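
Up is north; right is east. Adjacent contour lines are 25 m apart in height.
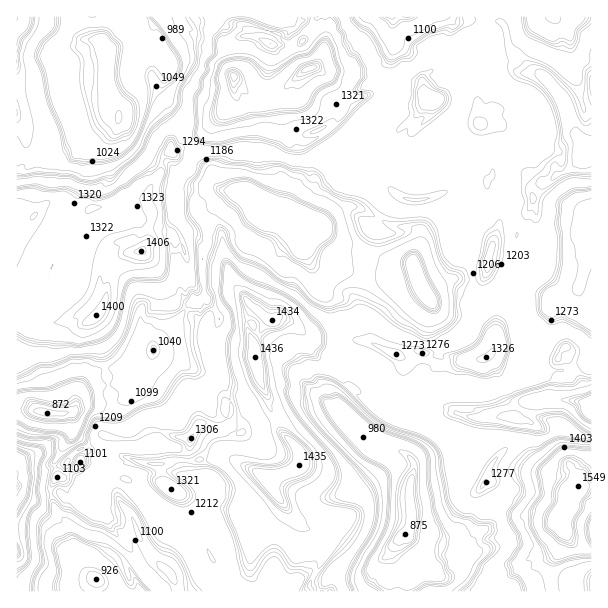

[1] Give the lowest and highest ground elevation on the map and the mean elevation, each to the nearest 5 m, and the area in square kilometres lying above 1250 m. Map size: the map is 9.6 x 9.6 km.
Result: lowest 870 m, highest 1550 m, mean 1195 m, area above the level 25.9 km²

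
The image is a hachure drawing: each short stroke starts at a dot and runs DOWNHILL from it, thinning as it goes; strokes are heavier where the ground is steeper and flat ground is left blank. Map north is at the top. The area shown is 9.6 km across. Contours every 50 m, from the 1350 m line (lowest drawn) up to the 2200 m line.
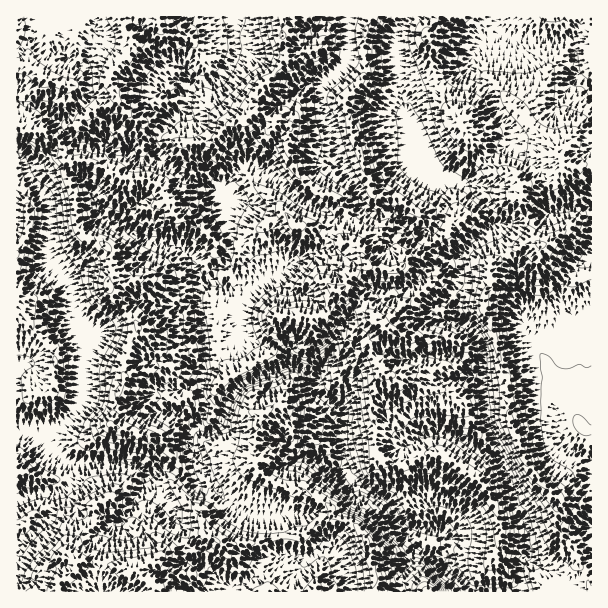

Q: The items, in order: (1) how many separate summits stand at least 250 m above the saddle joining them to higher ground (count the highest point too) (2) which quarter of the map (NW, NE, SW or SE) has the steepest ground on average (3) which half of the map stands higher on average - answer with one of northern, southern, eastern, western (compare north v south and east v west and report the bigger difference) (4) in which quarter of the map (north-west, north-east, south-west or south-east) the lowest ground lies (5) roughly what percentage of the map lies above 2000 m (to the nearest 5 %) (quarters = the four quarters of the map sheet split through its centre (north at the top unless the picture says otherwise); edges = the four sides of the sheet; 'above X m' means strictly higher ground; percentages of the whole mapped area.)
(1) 2 summits rise at least 250 m above their surroundings.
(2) Slopes are steepest in the south-east quarter.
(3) Taken as a whole, the western half is higher than the eastern.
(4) The lowest ground is in the south-east quarter.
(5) Roughly 15 % of the ground is higher than 2000 m.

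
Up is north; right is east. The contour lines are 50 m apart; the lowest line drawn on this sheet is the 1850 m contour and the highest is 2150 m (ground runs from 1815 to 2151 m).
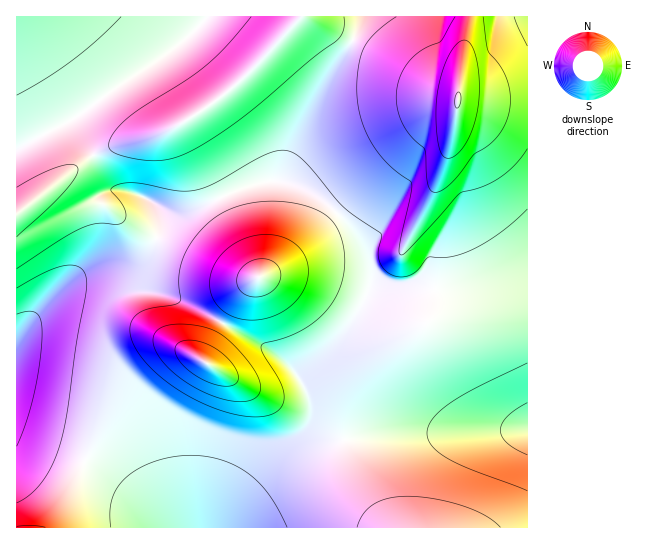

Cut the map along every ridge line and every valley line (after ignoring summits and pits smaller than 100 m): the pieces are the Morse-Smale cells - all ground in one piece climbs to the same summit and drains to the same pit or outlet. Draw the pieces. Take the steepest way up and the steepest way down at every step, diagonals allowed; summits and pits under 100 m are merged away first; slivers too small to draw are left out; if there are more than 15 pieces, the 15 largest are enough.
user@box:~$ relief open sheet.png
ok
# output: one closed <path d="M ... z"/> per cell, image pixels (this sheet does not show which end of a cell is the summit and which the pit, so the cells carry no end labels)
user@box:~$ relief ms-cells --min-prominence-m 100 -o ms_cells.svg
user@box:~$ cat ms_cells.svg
<path d="M527 16l-510 0-1 325 29-38 26-22 20-8 35-5 13-7 13-14 7-14 1-12-5-17 15 11 13 0 46-22 25-9 11-3 18 0 14 4 32 20 23 25 15 25 4 14 0 16-10 22-17 27-43 47 10 25 0 12-4 11-13 12-23 16-19 20-17 25-12 25 304 1z"/><path d="M283 181l-18 0-15 4-67 30-13 0-13-10 3 16-1 12-7 14-13 14-13 7-44 8-28 19-18 19-20 28 0 93 7 5 55 19 25 13 28 21 34 35 57 0 13-26 17-25 19-20 23-16 13-12 4-11 0-12-10-25 43-47 17-27 10-22 0-16-4-14-20-32-18-18-19-13z"/><path d="M17 436l0 92 147-1-33-34-28-21-25-13z"/>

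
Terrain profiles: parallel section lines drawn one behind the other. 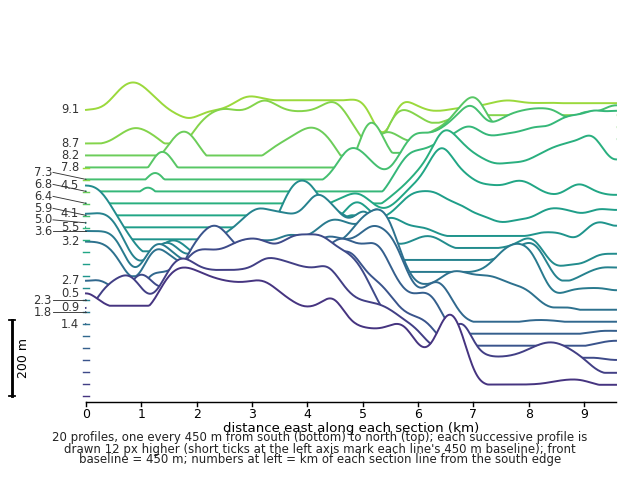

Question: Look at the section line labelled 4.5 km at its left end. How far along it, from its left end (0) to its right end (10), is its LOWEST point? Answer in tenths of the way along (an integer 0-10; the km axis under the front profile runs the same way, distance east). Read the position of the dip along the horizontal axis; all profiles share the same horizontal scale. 9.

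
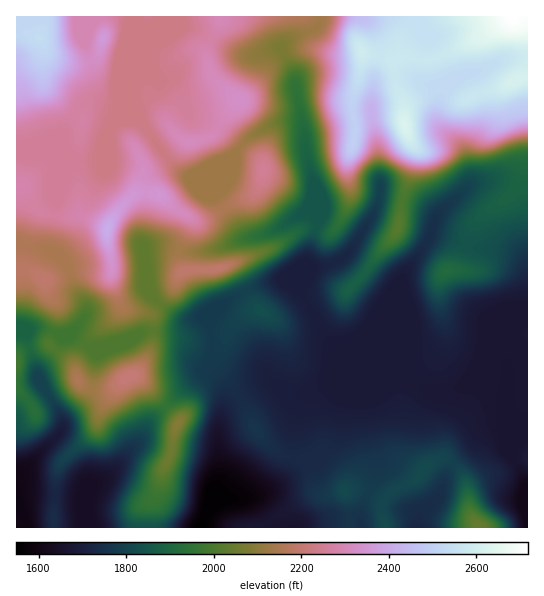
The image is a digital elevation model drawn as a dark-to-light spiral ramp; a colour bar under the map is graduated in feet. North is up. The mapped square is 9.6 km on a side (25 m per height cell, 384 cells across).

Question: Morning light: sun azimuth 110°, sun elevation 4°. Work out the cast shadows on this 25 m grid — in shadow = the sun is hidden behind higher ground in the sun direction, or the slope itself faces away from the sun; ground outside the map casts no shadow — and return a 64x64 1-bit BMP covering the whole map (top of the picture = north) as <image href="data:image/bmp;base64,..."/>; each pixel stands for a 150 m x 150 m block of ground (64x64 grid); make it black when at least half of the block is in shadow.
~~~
<image width="64" height="64" href="data:image/bmp;base64,Qk0+AgAAAAAAAD4AAAAoAAAAQAAAAEAAAAABAAEAAAAAAAACAAATCwAAEwsAAAIAAAAAAAAA////AAAAAAAwHABAAAgPgHB8AAAAAB+AcH4AAAAAf4Bw/gAAAAB/AHH/AAAAAB8AMf+AAAAADwBw/4AAAAACAHh/wAAAAAAAeD/gAAAAAAA8H+AAAAAAAB8P4AAAAAAAD4fgAAAAAAAHw/AAAAAAAA/B8AAAAAAAD8D4AAAAAAAPgBgAAAAAAB4AAAAAAAAAPgAAAAAAAAA+MAAAAAAAAH54AAAAAAAAfn4AAAAAAAB+fwAAAAAAAGAPAAAAAAAAcAEAAAAAAABwAAAAAAAAACBAAAAAAAAAAGAAAAAAAAAAcAAAAAAAAAAAAAADADAAAAAgAAeAcAAAAGAAD4DwAABg8AAP4PgAAfDwAAfw+AAB8ODgAfD4AAHgYHAA+HgAAeAAAAB8HAAB4AAABn4MAAHgAAAHPgwAAOAAAAMfBgAA8AAAA58DAAB4AAADjwGAABgAAAePAAAAHAAYD48AAAAMABwPhwAAAAwAHA+HAAAAAAAcH4MAAAAAABw/gwAAAAAADD/HgAAAAAAAf88AAAAAAAD/zwAAAAAAAf/PAAAAAAAB/88AAAAAAAD/nwAAAAAAAP+OAAAAAAAA/84AAAAAAAD/xAAAAAAAAP/AAAAAAAAB/+AAAAAAAAH/4AAAAAAAA//gAAAAQAAB/8AAAABgAAH/wAAAAGAAAf/AAAAAAAAA/8AAAA=="/>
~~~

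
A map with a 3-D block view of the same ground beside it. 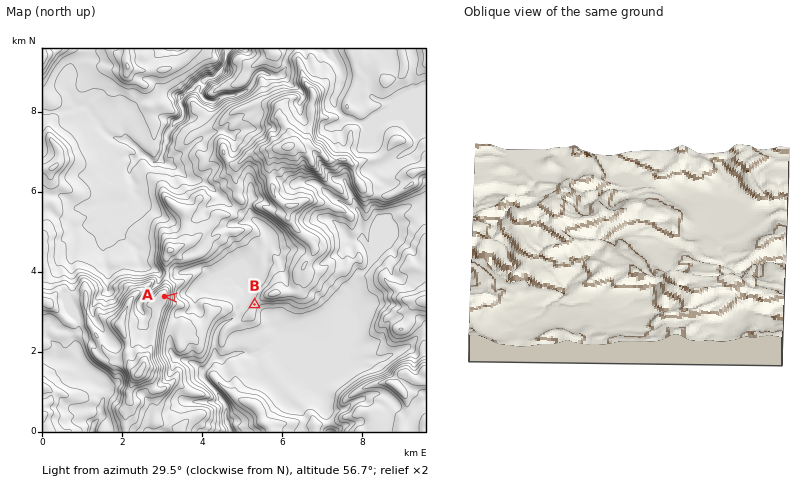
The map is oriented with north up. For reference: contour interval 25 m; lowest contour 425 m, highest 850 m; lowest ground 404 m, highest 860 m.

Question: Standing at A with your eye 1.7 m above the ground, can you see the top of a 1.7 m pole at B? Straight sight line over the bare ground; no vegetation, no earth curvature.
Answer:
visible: true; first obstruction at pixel None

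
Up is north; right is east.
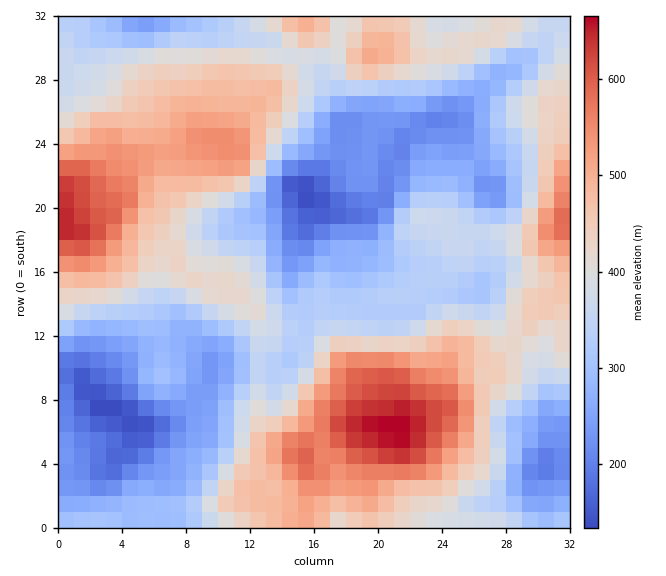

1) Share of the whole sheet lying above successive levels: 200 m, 94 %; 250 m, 83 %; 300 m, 71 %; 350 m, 56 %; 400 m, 42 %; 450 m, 28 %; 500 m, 17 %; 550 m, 9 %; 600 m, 4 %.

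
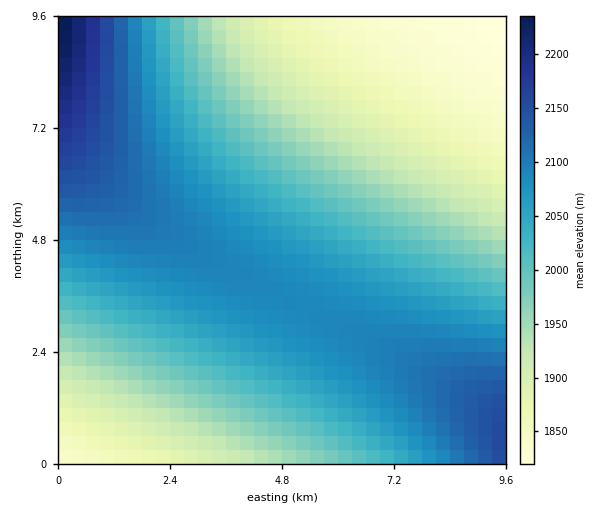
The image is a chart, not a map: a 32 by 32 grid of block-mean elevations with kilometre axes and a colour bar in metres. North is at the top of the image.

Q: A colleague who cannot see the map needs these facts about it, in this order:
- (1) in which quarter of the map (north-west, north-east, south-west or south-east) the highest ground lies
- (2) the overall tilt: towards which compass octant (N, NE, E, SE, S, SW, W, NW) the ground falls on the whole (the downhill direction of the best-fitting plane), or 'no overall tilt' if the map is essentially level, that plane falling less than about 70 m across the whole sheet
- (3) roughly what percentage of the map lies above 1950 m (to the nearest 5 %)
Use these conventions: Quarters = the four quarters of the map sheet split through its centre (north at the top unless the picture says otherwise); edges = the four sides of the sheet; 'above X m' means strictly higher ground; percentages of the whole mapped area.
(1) The highest ground is in the north-west quarter.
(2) The general tilt is down to the north-east (the land rises towards the south-west).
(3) Roughly 70 % of the ground is higher than 1950 m.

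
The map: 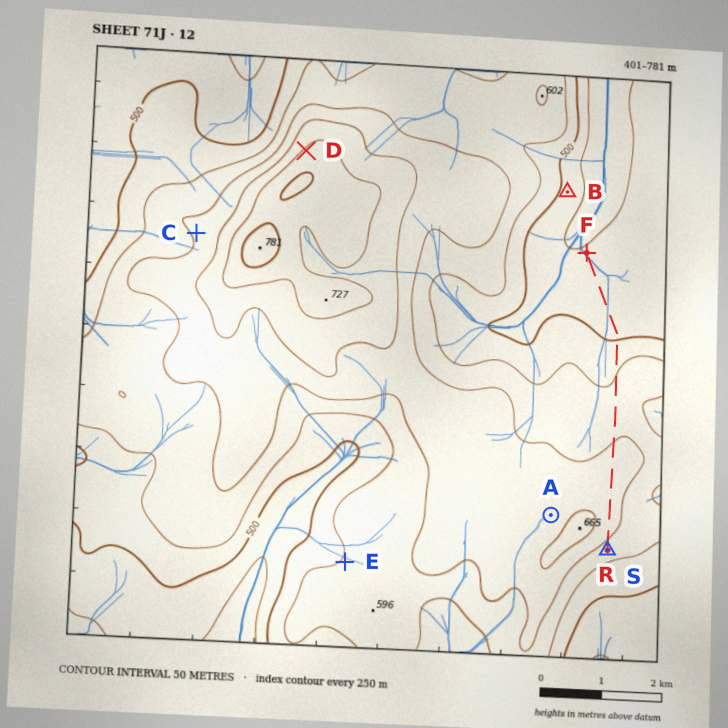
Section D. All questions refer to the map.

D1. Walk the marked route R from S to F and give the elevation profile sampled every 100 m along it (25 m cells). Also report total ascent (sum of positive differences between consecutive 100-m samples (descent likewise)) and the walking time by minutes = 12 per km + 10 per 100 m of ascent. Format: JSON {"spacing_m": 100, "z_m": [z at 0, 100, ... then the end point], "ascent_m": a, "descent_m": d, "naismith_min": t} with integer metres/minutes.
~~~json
{"spacing_m": 100, "z_m": [577, 590, 601, 611, 619, 623, 624, 623, 622, 621, 621, 623, 624, 624, 622, 617, 611, 605, 599, 593, 589, 584, 578, 572, 565, 560, 556, 553, 552, 550, 545, 538, 528, 517, 506, 496, 487, 481, 475, 471, 468, 465, 463, 461, 460, 459, 459, 459, 458, 456, 454], "ascent_m": 51, "descent_m": 173, "naismith_min": 65}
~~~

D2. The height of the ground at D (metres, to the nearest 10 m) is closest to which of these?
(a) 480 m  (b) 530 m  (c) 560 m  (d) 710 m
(d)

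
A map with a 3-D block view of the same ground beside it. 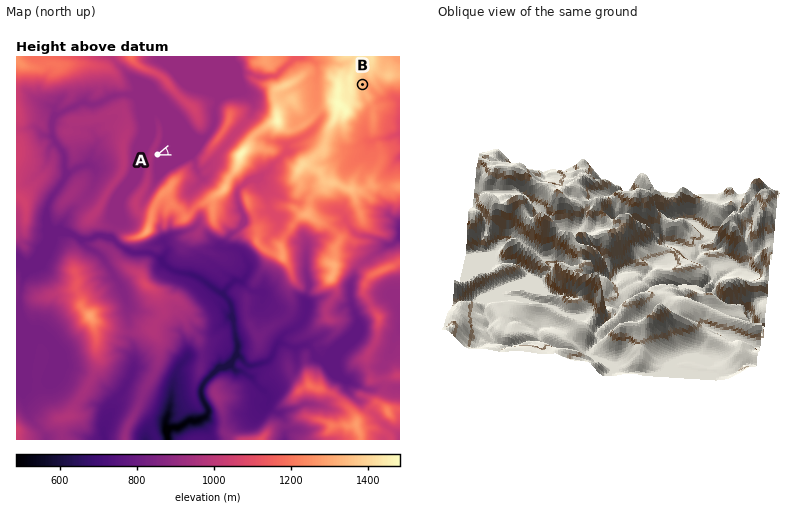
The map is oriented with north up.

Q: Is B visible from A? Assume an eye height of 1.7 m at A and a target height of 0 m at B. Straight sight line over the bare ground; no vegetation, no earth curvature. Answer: no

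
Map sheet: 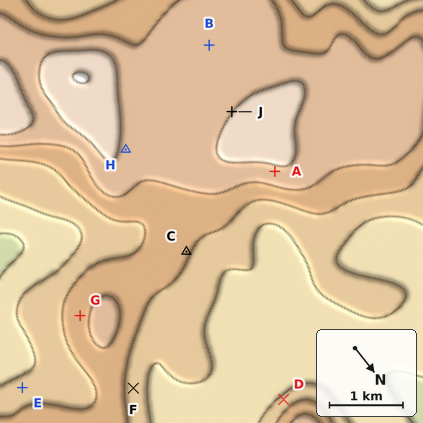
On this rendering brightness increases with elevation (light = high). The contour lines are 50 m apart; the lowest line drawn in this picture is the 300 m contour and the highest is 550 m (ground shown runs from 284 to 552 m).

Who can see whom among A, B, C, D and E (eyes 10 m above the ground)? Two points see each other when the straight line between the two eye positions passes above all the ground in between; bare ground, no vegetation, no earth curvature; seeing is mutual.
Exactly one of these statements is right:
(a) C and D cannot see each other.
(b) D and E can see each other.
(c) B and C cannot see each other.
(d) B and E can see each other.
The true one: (c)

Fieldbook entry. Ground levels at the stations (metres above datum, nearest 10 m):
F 380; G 430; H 490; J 500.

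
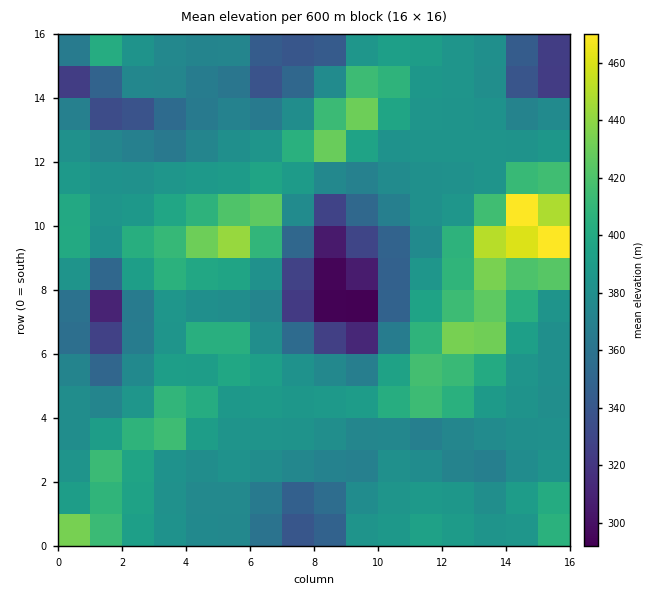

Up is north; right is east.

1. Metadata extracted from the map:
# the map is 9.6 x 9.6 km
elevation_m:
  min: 290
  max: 480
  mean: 380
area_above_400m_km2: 17.6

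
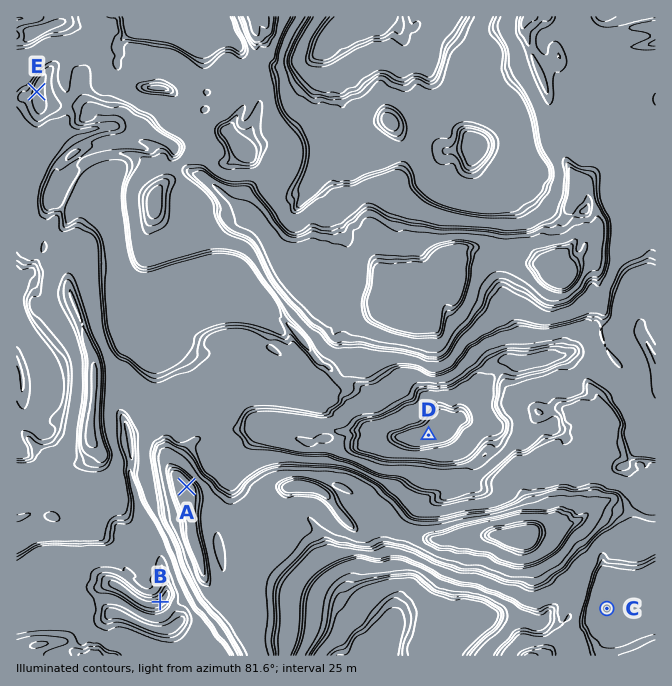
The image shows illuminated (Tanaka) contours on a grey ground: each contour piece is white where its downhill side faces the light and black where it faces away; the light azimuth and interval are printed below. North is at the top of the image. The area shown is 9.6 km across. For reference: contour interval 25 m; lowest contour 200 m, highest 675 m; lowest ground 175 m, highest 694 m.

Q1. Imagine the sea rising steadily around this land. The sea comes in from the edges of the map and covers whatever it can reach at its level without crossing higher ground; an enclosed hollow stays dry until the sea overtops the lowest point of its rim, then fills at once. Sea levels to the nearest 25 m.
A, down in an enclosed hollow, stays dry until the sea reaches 350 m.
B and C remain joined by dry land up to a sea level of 425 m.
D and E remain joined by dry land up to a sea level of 450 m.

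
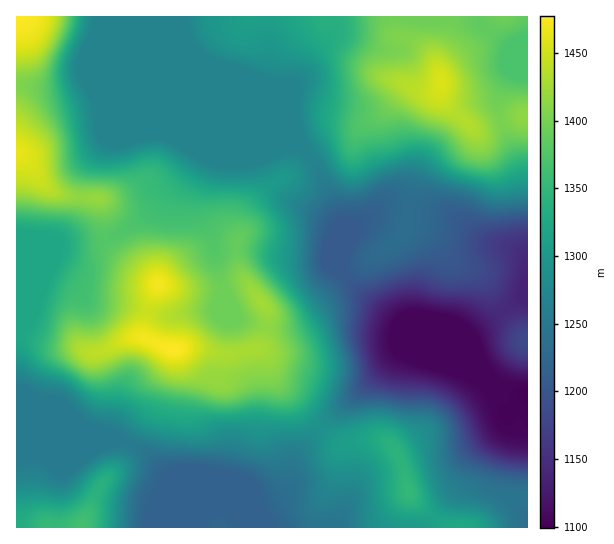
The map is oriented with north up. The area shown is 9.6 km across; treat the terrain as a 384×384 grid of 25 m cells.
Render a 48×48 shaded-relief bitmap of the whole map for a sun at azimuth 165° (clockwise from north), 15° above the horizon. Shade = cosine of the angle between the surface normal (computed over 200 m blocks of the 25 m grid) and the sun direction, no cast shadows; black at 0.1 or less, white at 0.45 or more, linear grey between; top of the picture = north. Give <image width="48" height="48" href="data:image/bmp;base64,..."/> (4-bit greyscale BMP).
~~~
<image width="48" height="48" href="data:image/bmp;base64,Qk32BAAAAAAAAHYAAAAoAAAAMAAAADAAAAABAAQAAAAAAIAEAAATCwAAEwsAABAAAAAAAAAAAAAAABEREQAiIiIAMzMzAERERABVVVUAZmZmAHd3dwCIiIgAmZmZAKqqqgC7u7sAzMzMAN3d3QDu7u4A////AFVERGiZmHd3d2Z3d3d4iHZniaqFMzNGeEQzI1eZmHd3d2Z3d3d3iYdmiaqFMiNGeDMhETaamId3d3d3d3dniZdmeJmFQzNGdzMyESWbqYd3d3d3d3dmeJh2ZndmZVVVVUREQgJpqph3d3d4iIh3eJmHZmZmZUQzIVVWZBAViZmYiJmaqYiHiJmId2Z3ZDIQAGZnd1ICV5q7u7uqqpiHeImYh2Z3dTIQAHd3d3ZEaKvMzLuqqpmYZniIdlZ4hlMiM3d3d3d3iru8y7qpmqqpZVVlVEV4h2VVVXd3d3iZmru6q7u6qru6dTIyIiRVZmZmZnd3d5q6qaqqq97szMzLljEAAAEiRVZ3d3d3eavLqqq7ze7u3dzLqGIAAAAAI1Z3d3iZq8zLu7zd3MzMzLurupYgAAAAI1Z3d4m8zd3cqbzMupiZqpmaq6ljERERNGd3iaq97d3tuqu7qYiImZmZmal1QzM0Vnd4q6qry7vN3Lq7qYiIiImYiIh2VVVmd3eJu5h3iHeb3KmImHZnd3eHd2d3dmd3d3d4mXZUVENGiYZVZlREVnZmZmeId3d3d3d2Z3ZUMyIjRVRDRFVEVndlVniZh3d3d3h1RHZUMzMzNFZlVWZmd4dlVomZmHd4iJmGQ3dURFVFVniId3d3h2VUVniaqpmquqmXZHdlVmZWZ4mpiHd3dUNEVnirzMu8zLqYdndlVmZVZniId3d2UzRFRWiszMy7u6qZh3d1RWZVVVVVZmZlQ0VmVWirzMuqqZiIiHd2VWZURDNFVVVVRWd3ZmeJq7upiId3iHd3VWdkMyI1ZmZmeIiIh3ZniaqYh3d3iHd3dmdlMiIkVmZnmZiJh3ZWZ4mYiIiIiYiIiHd3VDM0VmZniYiJmHdlZniIiImqqru7upmYdlVVVmVVZmd4mYd2Znd3iJq8zN3e26qph2ZmVVVERVZ5mZmHZnd4iavN3d3duoiId2ZlVDM0RXiZqqupd3eJmrzd3bupdUNFZmZlQyIiRomZmrzLmIiavd3d3JmHUxACRmZkQyISNXiIib3dypmr3v7ty5iHZCAAI1VEM0REM0Vnibzd7cu7zu7cy4d4hkIQASMzRWZmZURXiZq83ty6q8zMvGZnh2RDIRI1Z3d3d2VniImrzN3Kmaqqu1VWd3ZmZERWd3d3d3d4h3iaq8zLqZmJqlVVZ3d3d2d3d3d3d3dnd2aJmrzMqYd4iVVWZ3d3d3d3d3d3d3dmZlZ3mru7qGZmd1VmZnd3d3d3d3d3d3dlVVZ3iaqZl2ZmVWZ3Zmd3d3d3d3d3d3dlVWZ4mYh4iHdmRHiIdmd3d3d3d3d3d3d2VWZ4h3Znh3dlVKqqh3d3d3d3d3d4iJmXZmZmVVVWZndmZrvMuXd3d3d3d4iZmZmZh1VERERVVmd3d6vN24d3d3d3eJmpmIiZh1RFVlVEVmeId5m97Zd3d3d3eIiIiIiIh1RFZ2VEVmZ4h4ic3ad3d3d3d3d4iIh4d2ZmZmVVVmZ5mIibzLh3d3d3d3d3iId3d3ZmZmVWZmZ4mQ=="/>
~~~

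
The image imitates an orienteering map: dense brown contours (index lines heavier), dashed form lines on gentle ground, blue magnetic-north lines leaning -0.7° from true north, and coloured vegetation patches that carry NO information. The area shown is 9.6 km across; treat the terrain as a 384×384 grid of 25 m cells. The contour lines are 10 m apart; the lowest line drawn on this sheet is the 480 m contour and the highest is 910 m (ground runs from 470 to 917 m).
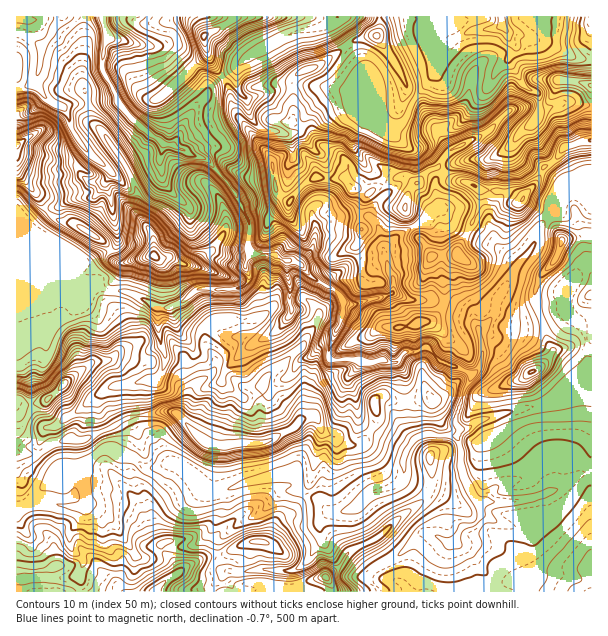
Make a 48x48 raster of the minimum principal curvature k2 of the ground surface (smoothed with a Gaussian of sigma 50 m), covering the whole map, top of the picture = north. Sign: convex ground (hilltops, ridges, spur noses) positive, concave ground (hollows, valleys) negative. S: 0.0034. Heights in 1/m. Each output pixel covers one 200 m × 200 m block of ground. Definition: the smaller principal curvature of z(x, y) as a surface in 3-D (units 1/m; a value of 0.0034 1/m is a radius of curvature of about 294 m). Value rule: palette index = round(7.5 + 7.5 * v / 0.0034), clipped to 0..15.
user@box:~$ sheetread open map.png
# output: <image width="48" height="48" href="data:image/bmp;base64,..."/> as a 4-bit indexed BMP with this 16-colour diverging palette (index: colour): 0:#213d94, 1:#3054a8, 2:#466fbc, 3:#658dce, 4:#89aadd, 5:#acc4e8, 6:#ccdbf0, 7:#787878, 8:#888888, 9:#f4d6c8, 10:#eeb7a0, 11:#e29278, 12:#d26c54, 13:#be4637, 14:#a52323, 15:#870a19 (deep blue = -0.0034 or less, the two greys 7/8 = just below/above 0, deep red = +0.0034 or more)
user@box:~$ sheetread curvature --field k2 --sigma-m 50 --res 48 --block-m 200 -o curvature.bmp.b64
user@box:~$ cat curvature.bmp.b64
<image width="48" height="48" href="data:image/bmp;base64,Qk32BAAAAAAAAHYAAAAoAAAAMAAAADAAAAABAAQAAAAAAIAEAAATCwAAEwsAABAAAAAAAAAAlD0hAKhUMAC8b0YAzo1lAN2qiQDoxKwA8NvMAHh4eACIiIgAyNb0AKC37gB4kuIAVGzSADdGvgAjI6UAGQqHAHd3dneGeGVWZ3d3d2ZmZnd3h3eHd3d4d3d3doeGd3h2dlVUNGpkVniHd3d3iHd3d3d4dYd2ZmeHZ3dmdDZHZmZ3d3d4h3d4eHZ3V3aFd3VWZ3d4h1Vod2Znd3d3d3d3iHZ3V3dmd4h2dXiIdnZ2d4Znd3d3h3d3eGiHd3dndmZ3d1VnZnd3Znh2d3Z3d3d3eGd3Z3d3d3dmd3dneHd3d2d3d3hniId3d2Z3d3d3eHd3d3h2d3d3d3d3d3dWZmd3d3Z3h3d3h3d3d2d3dnd3d2Z3d3Z3eHd3eId3d3d3d3d3d3dnd4d3d3dnd3V3d3d3d3dnd3h3ZndlVVVmd3Z3d3dnh2WHd3d3d4d2Zldmd3ZXiGZlVnZ3iHdXl2WId3d3d3Z3iHZnd2V4d3eIZVd3eHdkZleIh3d3d3ZVh3d3d1aHd3d3eEd4Z3d2VVR4d3d3d4ZlR3eIdmh3d3ZmaHhXV4Z3dzdVZ3d4h4aGZGd3dnhnd3Z3Z4hXSHd3iEV3ZmZ3d4WHhlZndlVldmd3d3hWWId3iHKHdmZnd1RIh3ZmVWd3ZoeHZ3dkd4dnd3Nnd4ZWd1YmZ3d3d0d3dXeHdoZnRXVZdSInZpl2d3dVd4eHeDd2h2Z3dUQAEgImQWhGdmd3d3d0h3WHdUdXd3ZneGQZaVcyGHhXd2aHd3h1d2Z3lWV4d3dkZ3UHd3h4Z3dXd3d2d3eHVmdndXV4iHiGJ3cyd4h4h3dmh3d3d3d3d3d3dEV4iHd4M2lwWId3Z3d3d3d3d3d3d3d1RnQnZkd4GIgwMAREZndnd3d3eHd3d3ZVUzQwAAF3F1AGmJKIZ3dmZ3dnd3d3d2NEV5V3h1CHJgVWd2RndneGZmdld3d3d0aGiJaGNEFzEEiVZ2dnhoiHd2aHZ3d3ZGQ0aHk1dlASZieHdmdmhpdmZ2VnV3dkV4gWZ0Q2eICXN0V2d2ZZZmZmd2ZqZ3ZHiHYmqVRHeICFV1Z2hmZDZ2d2dlVWZ2R2iGU3hUZGeDB1lVd2ZXemZ3Z1eHVmdzd2RVVWRWRWeAVXhlZWd2eGZmZnaJVXdzd3d2VjZUaHggZYV2VoeGV3ZmeHd4dHd3Z3dWQ3ZleJQHZXV4d4d3d4Znh2ZmZld4ZnZ0JnVmZ1B2RoVnZ4Znd0d0RVZlh2ZodnczeGZ1UjZkaIZmV3SGQyR3VUVWdYd3ZWQnh2dUV3dVaGVlh2ZDVWVXiHVFV5eFioB4h2NYV4dXYjVWZlRXdYlzZ4dEVmeCODKHdhRmdoZ4SId3Zmd3dHl4RWd1RlVoQSVmUkmXZnWHSHiHd3d3dlZmZUeYNmVSNIeIYYiIdmV0VWd3d3d3eFZmZkVkJmZ2V3iIFXd3d1Vlh4dlZ3d3eHZ2d1ZkeIeIZ3h1GId3d0ZVZneId3d3d2d3eHZnZ3ZYdod2KId3dXhmZmZ3d3d3d2d3d4dmZVRXd3d3JkRWZIZmZmZmZ3dndnd3d3dnd2eGd3eIJWd3Vqd3ZVVmVXeZZnd3ZmZnd3eHiGd2KYeHZ2V4eHZndlRWZ3eId4SId3eA=="/>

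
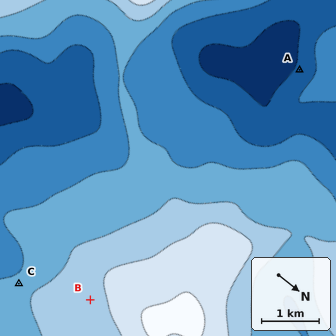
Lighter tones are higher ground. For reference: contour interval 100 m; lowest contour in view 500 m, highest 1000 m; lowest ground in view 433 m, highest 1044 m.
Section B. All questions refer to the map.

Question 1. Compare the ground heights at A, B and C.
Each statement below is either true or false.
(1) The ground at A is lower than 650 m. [true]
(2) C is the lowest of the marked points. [false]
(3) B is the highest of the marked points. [true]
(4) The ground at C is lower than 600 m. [false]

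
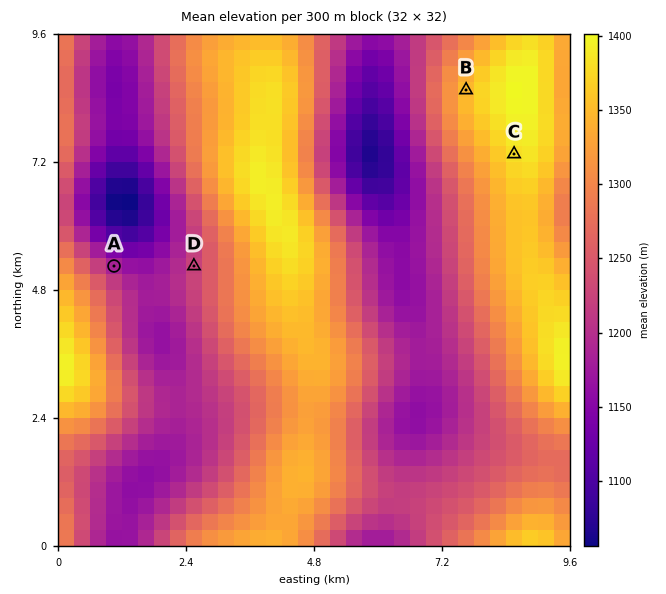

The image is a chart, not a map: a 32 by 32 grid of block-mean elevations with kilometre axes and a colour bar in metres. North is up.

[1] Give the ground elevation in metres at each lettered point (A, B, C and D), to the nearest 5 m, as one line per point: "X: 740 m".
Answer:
A: 1185 m
B: 1350 m
C: 1380 m
D: 1225 m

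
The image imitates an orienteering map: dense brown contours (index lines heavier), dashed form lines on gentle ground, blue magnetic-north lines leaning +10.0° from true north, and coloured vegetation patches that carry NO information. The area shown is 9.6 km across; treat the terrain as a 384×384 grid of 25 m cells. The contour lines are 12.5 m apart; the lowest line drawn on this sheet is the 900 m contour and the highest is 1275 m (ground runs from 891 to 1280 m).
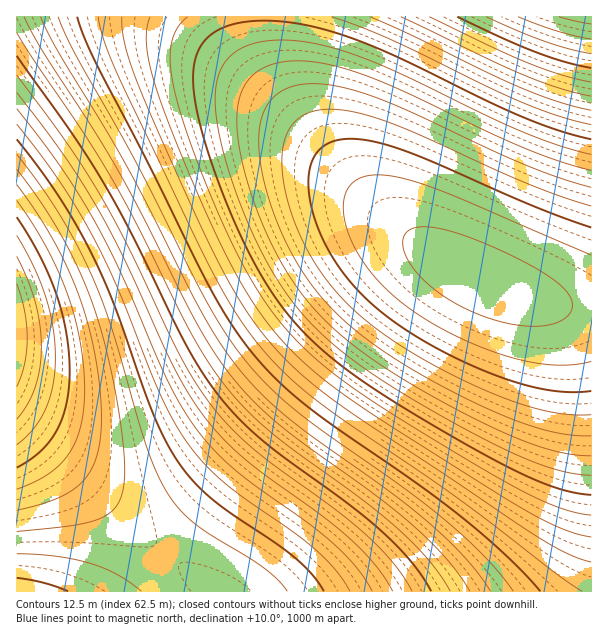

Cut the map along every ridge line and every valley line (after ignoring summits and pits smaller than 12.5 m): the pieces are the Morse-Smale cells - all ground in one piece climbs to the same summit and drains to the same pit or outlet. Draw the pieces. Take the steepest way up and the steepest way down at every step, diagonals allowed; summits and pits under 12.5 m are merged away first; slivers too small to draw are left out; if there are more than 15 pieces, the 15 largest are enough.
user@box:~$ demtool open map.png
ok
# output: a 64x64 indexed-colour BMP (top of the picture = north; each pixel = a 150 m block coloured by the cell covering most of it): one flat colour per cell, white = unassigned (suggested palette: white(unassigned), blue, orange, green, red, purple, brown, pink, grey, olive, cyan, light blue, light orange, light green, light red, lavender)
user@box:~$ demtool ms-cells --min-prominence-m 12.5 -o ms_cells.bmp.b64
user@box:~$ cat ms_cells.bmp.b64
<image width="64" height="64" href="data:image/bmp;base64,Qk12CAAAAAAAAHYAAAAoAAAAQAAAAEAAAAABAAQAAAAAAAAIAAATCwAAEwsAABAAAAAAAAAA////ALR3HwAOf/8ALKAsACgn1gC9Z5QAS1aMAMJ34wB/f38AIr28AM++FwDox64AeLv/AIrfmACWmP8A1bDFADMzMzMzMzMzMzMzERERERERERERERERERERERERERERMzMzMzMzMzMzMxEREREREREREREREREREREREREREREzMzMzMzMzMzMxERERERERERERERERERERERERERERETMzMzMzMzMzMxERERERERERERERERERERERERERERERMzMzMzMzMzMREREREREREREREREREREREREREREREREzMzMzMzMzMRERERERERERERERERERERERERERERERETMzMzMzMzMRERERERERERERERERERERERERERERERERMzMzMzMzMREREREREREREREREREREREREREREREREREzMzMzMzMRERERERERERERERERERERERERERERERERETMzMzMzMRERERERERERERERERERERERERERERERERERMzMzMzMREREREREREREREREREREREREREREREREREREzMzMzERERERERERERERERERERERERERERERERERERETMzMzERERERERERERERERERERERERERERERERERERERMzMzEREREREREREREREREREREREREREREREREREREREzMzERERERERERERERERERERERERERERERERERERERETMzERERERERERERERERERERERERERERERERERERERERMzEREREREREREREREREREREREREREREREREREREREREzERERERERERERERERERERERERERERERERERERERERETERERERERERERERERERERERERERERERERERERERERERERERERERERERERERERERERERERERERERERERERERERERERERERERERERERERERERERERERERERERERERERERERERERERERERERERERERERERERERERERERERERERERERERERERERERERERERERERERERERERERERERERERERERERERERERERERERERERERERERERERERERERERERERERERERERERERERERERERERERERERERERERERERERERERERERERERERERERERERERERERERERERERERERERERERERERERERERERERERERERERERERERERERERERERERERERERERERERERERERERERERERERERERERERERERERERERERERERERERERERERERERERERERERERERERERERERERERERERERERERERERERERERERERERERERERERERERERERERERERERERERERERERERERERERERERERERERERERERERERERERERERERERERERERERERERERERERERERERERERERERERERERERERERERERERERERERERERERERERESIiIhERERERERERERERERERERERERERERERERERERIiIiIiEREREREREREREREREREREREREREREREREREiIiIiIiIRERERERERERERERERERERERERERERERERIiIiIiIiIhERERERERERERERERERERERERERERERESIiIiIiIiIiERERERERERERERERERERERERERERERESIiIiIiIiIiIREREREREREREREREREREREREREREREiIiIiIiIiIiIhEREREREREREREREREREREREREREREiIiIiIiIiIiIiEREREREREREREREREREREREREREREiIiIiIiIiIiIiIRERERERERERERERERERERERERERIiIiIiIiIiIiIiIhERERERERERERERERERERERERERIiIiIiIiIiIiIiIiERERERERERERERERERERERERERIiIiIiIiIiIiIiIiIRERERERERERERERERERERERERIiIiIiIiIiIiIiIiIhERERERERERERERERERERERERIiIiIiIiIiIiIiIiIiERERERERERERERERERERERERIiIiIiIiIiIiIiIiIiIREREREREREREREREREREREREiIiIiIiIiIiIiIiIiIhEREREREREREREREREREREREiIiIiIiIiIiIiIiIiIiEREREREREREREREREREREREiIiIiIiIiIiIiIiIiIiIREREREREREREREREREREREiIiIiIiIiIiIiIiIiIiIhEREREREREREREREREREREiIiIiIiIiIiIiIiIiIiIiERERERERERERERERERERESIiIiIiIiIiIiIiIiIiIiIRERERERERERERERERERESIiIiIiIiIiIiIiIiIiIiIhERERERERERERERERERESIiIiIiIiIiIiIiIiIiIiIiERERERERERERERERERERIiIiIiIiIiIiIiIiIiIiIiIRERERERERERERERERERIiIiIiIiIiIiIiIiIiIiIiIhEREREREREREREREREREiIiIiIiIiIiIiIiIiIiIiIiEREREREREREREREREREiIiIiIiIiIiIiIiIiIiIiIiIRERERERERERERERERESIiIiIiIiIiIiIiIiIiIiIiIhERERERERERERERERERIiIiIiIiIiIiIiIiIiIiIiIiERERERERERERERERERIiIiIiIiIiIiIiIiIiIiIiIiIREREREREREREREREREiIiIiIiIiIiIiIiIiIiIiIiIhERERERERERERERERESIiIiIiIiIiIiIiIiIiIiIiIi"/>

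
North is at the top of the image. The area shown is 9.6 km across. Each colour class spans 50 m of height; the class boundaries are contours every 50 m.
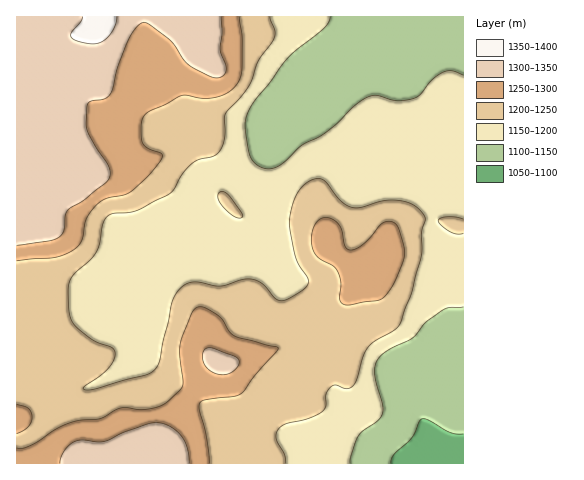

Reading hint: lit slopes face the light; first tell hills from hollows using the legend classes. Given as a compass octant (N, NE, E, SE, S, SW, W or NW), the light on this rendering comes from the SW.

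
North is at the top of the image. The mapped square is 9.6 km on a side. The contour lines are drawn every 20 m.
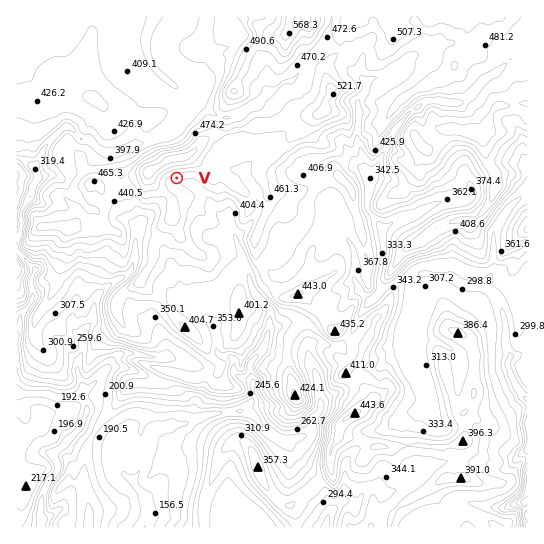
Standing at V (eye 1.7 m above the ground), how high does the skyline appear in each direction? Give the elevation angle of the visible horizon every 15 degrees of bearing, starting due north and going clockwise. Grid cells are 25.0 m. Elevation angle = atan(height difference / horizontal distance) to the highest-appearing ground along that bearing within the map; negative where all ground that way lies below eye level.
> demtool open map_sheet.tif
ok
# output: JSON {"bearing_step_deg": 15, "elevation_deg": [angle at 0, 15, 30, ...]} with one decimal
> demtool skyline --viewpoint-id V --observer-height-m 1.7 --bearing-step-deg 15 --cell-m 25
{"bearing_step_deg": 15, "elevation_deg": [13.1, 12.3, 10.5, 7.5, 4.2, 2.1, 1.4, 0.5, 0.0, -0.1, -0.3, 0.5, 1.6, 2.2, 2.3, 2.9, 4.3, 6.3, 8.3, 9.8, 11.1, 12.3, 12.8, 13.1]}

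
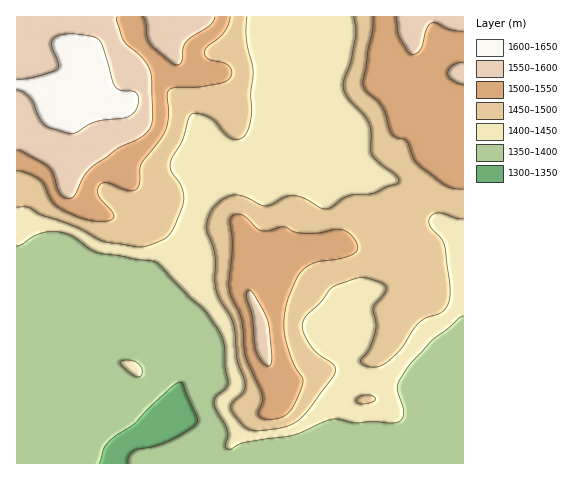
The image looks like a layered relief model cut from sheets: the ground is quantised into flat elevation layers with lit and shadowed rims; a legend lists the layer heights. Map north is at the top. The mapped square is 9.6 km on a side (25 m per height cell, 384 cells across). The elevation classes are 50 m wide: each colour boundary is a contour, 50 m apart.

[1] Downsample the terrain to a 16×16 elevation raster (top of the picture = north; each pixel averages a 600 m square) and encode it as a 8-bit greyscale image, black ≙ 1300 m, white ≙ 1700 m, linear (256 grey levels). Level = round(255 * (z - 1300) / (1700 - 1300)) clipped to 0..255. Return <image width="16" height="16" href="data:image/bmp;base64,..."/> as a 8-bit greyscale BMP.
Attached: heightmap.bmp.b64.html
<image width="16" height="16" href="data:image/bmp;base64,Qk02BQAAAAAAADYEAAAoAAAAEAAAABAAAAABAAgAAAAAAAABAAATCwAAEwsAAAABAAAAAAAAAAAAAAEBAQACAgIAAwMDAAQEBAAFBQUABgYGAAcHBwAICAgACQkJAAoKCgALCwsADAwMAA0NDQAODg4ADw8PABAQEAAREREAEhISABMTEwAUFBQAFRUVABYWFgAXFxcAGBgYABkZGQAaGhoAGxsbABwcHAAdHR0AHh4eAB8fHwAgICAAISEhACIiIgAjIyMAJCQkACUlJQAmJiYAJycnACgoKAApKSkAKioqACsrKwAsLCwALS0tAC4uLgAvLy8AMDAwADExMQAyMjIAMzMzADQ0NAA1NTUANjY2ADc3NwA4ODgAOTk5ADo6OgA7OzsAPDw8AD09PQA+Pj4APz8/AEBAQABBQUEAQkJCAENDQwBEREQARUVFAEZGRgBHR0cASEhIAElJSQBKSkoAS0tLAExMTABNTU0ATk5OAE9PTwBQUFAAUVFRAFJSUgBTU1MAVFRUAFVVVQBWVlYAV1dXAFhYWABZWVkAWlpaAFtbWwBcXFwAXV1dAF5eXgBfX18AYGBgAGFhYQBiYmIAY2NjAGRkZABlZWUAZmZmAGdnZwBoaGgAaWlpAGpqagBra2sAbGxsAG1tbQBubm4Ab29vAHBwcABxcXEAcnJyAHNzcwB0dHQAdXV1AHZ2dgB3d3cAeHh4AHl5eQB6enoAe3t7AHx8fAB9fX0Afn5+AH9/fwCAgIAAgYGBAIKCggCDg4MAhISEAIWFhQCGhoYAh4eHAIiIiACJiYkAioqKAIuLiwCMjIwAjY2NAI6OjgCPj48AkJCQAJGRkQCSkpIAk5OTAJSUlACVlZUAlpaWAJeXlwCYmJgAmZmZAJqamgCbm5sAnJycAJ2dnQCenp4An5+fAKCgoAChoaEAoqKiAKOjowCkpKQApaWlAKampgCnp6cAqKioAKmpqQCqqqoAq6urAKysrACtra0Arq6uAK+vrwCwsLAAsbGxALKysgCzs7MAtLS0ALW1tQC2trYAt7e3ALi4uAC5ubkAurq6ALu7uwC8vLwAvb29AL6+vgC/v78AwMDAAMHBwQDCwsIAw8PDAMTExADFxcUAxsbGAMfHxwDIyMgAycnJAMrKygDLy8sAzMzMAM3NzQDOzs4Az8/PANDQ0ADR0dEA0tLSANPT0wDU1NQA1dXVANbW1gDX19cA2NjYANnZ2QDa2toA29vbANzc3ADd3d0A3t7eAN/f3wDg4OAA4eHhAOLi4gDj4+MA5OTkAOXl5QDm5uYA5+fnAOjo6ADp6ekA6urqAOvr6wDs7OwA7e3tAO7u7gDv7+8A8PDwAPHx8QDy8vIA8/PzAPT09AD19fUA9vb2APf39wD4+PgA+fn5APr6+gD7+/sA/Pz8AP39/QD+/v4A////ACMqKRwgJzI9NC0pJyotNzAjJyglHhskR21sTD1BPzEoIyouLjAgKEp2jW5YW0gvJyMnNzw9MCdDiJFwXl1TNyojIywwMDAsS5eIYF1fZ042JSMjIyMnO2KbhWNdXmpsVSYjIyMmOk93l4pwY2BndF8vJTRETVRXdI6MjYR1bHRaT1Ftd21hXHeAfHd3a2hnW2qOkHx2ZltiYGFfXmJoaXSJqKOOfWJaWlpaWlpbZHyKqrWypZVuWl1bWlpaXnmMlLjMz8OwfWJpX1paWmaGipXAyNLBr4eAemBaWl1+kpacuMLQtaCfi3lfWlpbfJibm7a5t6afqKB/XVpaWnObop8="/>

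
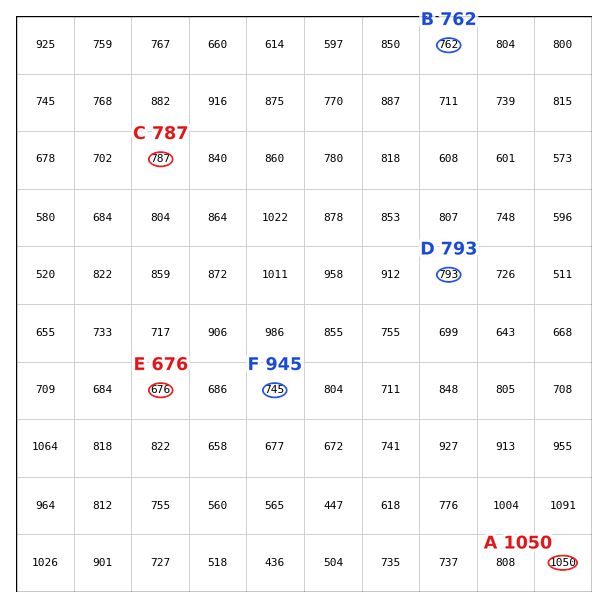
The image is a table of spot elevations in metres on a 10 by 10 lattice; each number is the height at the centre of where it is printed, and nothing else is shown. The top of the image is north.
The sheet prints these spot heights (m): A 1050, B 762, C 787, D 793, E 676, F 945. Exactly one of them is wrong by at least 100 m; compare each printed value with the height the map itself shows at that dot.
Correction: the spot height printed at F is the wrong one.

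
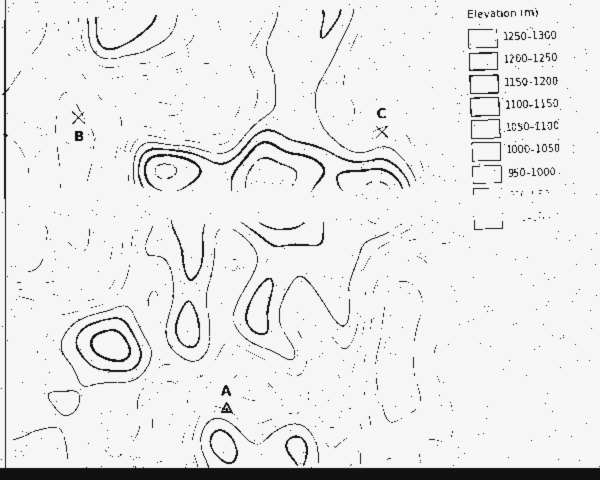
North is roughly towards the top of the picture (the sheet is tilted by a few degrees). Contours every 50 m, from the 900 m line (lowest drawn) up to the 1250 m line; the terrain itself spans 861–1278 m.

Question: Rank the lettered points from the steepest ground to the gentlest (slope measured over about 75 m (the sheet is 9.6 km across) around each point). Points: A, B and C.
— A C B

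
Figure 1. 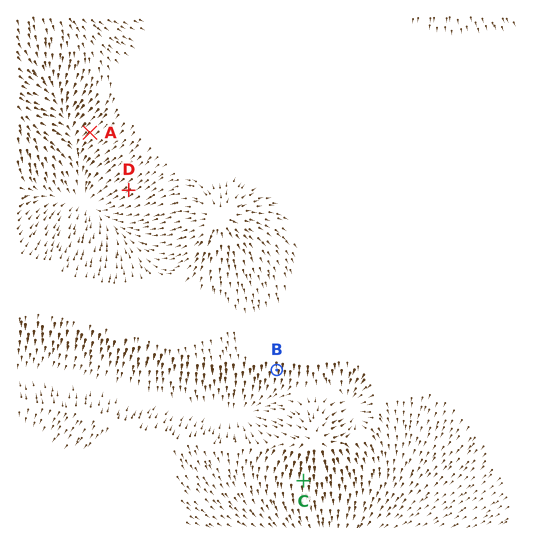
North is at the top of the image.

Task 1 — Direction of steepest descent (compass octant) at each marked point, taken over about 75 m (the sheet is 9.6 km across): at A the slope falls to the SW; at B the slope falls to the S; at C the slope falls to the S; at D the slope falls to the SW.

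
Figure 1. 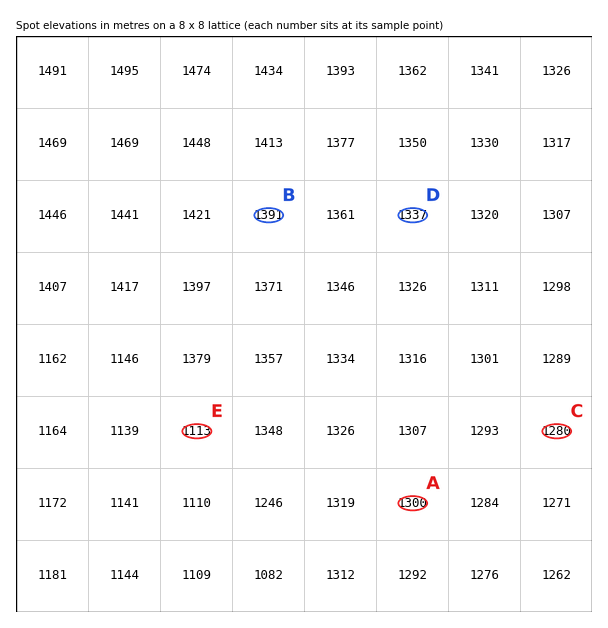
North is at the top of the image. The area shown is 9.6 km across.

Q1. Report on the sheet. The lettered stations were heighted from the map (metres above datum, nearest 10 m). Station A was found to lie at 1300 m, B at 1390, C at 1280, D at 1340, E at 1110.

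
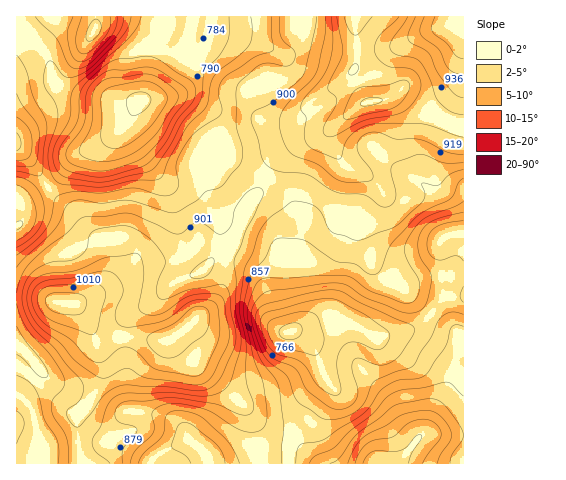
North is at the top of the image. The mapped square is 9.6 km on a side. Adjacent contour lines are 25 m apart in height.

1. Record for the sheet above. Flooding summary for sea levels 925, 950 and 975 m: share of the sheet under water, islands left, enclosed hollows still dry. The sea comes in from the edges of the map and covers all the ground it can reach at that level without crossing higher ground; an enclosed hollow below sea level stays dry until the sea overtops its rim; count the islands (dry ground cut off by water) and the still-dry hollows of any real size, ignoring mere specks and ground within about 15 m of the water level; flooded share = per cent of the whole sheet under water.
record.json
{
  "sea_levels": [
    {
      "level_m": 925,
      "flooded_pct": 77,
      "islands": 1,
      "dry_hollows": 0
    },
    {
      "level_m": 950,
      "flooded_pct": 85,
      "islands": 1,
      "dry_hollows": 0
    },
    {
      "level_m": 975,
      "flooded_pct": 91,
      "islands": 1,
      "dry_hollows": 0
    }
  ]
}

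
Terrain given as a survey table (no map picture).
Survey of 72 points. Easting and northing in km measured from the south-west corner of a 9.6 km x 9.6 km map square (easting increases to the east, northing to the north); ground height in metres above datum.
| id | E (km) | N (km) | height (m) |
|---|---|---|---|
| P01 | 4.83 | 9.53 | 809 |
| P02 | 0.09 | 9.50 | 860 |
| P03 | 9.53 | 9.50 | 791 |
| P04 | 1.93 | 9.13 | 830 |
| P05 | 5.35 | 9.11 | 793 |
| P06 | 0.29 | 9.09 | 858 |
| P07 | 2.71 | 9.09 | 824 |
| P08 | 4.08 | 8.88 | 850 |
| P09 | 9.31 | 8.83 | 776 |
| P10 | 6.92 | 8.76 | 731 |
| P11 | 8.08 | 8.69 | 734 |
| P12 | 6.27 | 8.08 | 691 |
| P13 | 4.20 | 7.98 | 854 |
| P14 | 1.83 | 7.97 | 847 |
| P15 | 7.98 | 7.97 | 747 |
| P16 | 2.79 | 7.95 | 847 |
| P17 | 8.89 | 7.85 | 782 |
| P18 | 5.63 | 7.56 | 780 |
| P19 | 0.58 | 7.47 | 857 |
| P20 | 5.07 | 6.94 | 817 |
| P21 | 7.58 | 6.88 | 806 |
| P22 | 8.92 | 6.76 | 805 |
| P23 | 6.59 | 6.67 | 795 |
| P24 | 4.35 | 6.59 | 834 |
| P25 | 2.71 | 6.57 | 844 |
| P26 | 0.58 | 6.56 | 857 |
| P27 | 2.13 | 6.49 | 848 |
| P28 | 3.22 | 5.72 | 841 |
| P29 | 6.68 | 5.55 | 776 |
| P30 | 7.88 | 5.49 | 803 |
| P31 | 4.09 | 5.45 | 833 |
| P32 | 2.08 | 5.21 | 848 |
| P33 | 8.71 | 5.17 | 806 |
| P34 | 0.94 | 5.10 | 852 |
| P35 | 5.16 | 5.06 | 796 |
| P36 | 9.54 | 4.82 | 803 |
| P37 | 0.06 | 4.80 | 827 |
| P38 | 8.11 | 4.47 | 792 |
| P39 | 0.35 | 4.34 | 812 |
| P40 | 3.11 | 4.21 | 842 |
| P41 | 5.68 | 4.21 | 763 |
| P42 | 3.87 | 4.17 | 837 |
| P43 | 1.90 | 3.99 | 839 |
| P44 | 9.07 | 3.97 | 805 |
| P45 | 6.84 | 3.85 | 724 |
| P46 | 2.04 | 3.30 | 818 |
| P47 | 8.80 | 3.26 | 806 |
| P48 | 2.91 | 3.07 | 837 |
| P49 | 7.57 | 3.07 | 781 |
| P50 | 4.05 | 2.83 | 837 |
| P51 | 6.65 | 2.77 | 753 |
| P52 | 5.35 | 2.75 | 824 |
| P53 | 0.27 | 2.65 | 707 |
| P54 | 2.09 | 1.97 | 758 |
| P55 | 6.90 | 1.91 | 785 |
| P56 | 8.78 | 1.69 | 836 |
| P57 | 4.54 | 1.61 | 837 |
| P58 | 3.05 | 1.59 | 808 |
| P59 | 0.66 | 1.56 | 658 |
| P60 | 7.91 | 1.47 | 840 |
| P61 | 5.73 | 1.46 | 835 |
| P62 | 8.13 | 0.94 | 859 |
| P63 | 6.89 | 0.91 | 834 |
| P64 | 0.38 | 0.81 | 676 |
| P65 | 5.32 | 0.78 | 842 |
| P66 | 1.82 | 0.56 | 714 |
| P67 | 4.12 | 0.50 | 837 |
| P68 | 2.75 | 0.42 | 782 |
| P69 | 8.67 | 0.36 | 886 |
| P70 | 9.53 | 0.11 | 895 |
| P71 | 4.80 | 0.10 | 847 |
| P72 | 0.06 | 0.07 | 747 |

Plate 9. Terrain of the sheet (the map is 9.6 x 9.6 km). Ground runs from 655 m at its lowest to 900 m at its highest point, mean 805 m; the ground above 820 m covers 44.2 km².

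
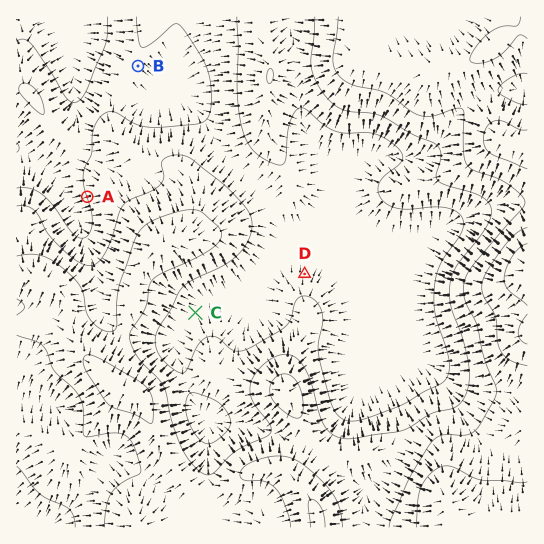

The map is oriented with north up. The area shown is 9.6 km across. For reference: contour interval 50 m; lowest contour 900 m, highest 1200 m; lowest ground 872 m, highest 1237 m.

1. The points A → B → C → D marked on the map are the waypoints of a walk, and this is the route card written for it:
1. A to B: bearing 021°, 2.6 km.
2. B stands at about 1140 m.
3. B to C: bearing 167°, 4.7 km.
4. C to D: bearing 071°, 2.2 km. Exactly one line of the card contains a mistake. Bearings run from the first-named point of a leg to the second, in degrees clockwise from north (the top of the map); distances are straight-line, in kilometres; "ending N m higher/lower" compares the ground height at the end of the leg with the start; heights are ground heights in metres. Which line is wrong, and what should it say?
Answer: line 2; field height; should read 950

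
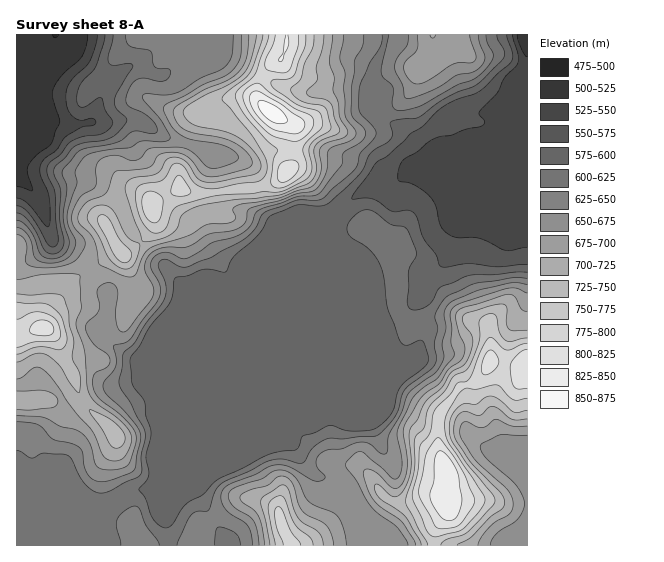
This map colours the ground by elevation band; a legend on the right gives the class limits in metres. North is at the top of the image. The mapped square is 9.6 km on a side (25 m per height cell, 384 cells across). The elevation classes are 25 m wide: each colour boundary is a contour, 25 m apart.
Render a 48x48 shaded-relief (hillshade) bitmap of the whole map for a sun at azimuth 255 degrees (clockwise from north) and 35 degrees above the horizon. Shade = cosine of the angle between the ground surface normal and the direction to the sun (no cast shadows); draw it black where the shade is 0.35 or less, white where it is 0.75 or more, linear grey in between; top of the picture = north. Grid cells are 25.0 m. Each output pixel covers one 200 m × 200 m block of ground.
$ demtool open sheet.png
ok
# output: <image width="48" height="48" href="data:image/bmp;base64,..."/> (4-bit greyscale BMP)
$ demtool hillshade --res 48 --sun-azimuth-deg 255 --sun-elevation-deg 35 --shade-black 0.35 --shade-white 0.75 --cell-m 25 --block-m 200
<image width="48" height="48" href="data:image/bmp;base64,Qk32BAAAAAAAAHYAAAAoAAAAMAAAADAAAAABAAQAAAAAAIAEAAATCwAAEwsAABAAAAAAAAAAAAAAABEREQAiIiIAMzMzAERERABVVVUAZmZmAHd3dwCIiIgAmZmZAKqqqgC7u7sAzMzMAN3d3QDu7u4A////AIiIiImqmXeKl3ic7+lkRFeIms7ZeHZoiIiIiImqmGaamIms79dFVWeJm+/ah1VniIiIiImqlleamJq877Q1ZmeKvO7clkRXdoiIiImZlleamazM3YM1d3iszM3cllVVVYiIiZmIh2eZms3KqnM2eInNqc3LhlRERYiIirqHd3iImrupiYQ2iJvbaN7KhTMzV5mIm8uYdleIiZmZmoRHmau3SO/bgxE1eKmIrMuoY0eIiIiZqXVpqqqFav/bYAJYiJmJq8y4QUeIiIiJmXebqZl2i//ZIBWIiJmaqs24MDeIiIiIiJmqmIh2nP63EEeIiJmqqsy3ICaIiIiIiJmZmHd4vey3EnmJmaq6qsuDAUeIiIiIiImImHeJvdzINJmKqpmZm7cyNFeIiIiIiIiIiIiJre3ZVpiLupiImnM0VWeIiIiIiIiIiIiIre3Lh4ibuYiJqUNWVXiIiIiIiIiIiIiInMu7uYibuoiauDRlVniImYiIiIiIiIiIirus2qmauoibpkZkRoiImYiIiIiIiIiIiJq9y8uZqnirhmdTRoiIiIiIiIiIiIiIiZrNzO2XmniqdVVWZXiIiIiIiIiIiIiImpnNzN2WiZmXMkaJZGiIiIiIiIiIiIiIm6ms3NyFeKqEEliqc0eJiIiIiIiIiIiJq6ic7st1Z5hkNGeahUV4iIiIiIiIiIiJupis7al1Z3dlVmeJl1RniIiIiIiIiIiJuXirypiHZXd3dmeJqFNHiImIiIiIiIiKuXeaqZiIZYiId3eaqFJHiJmIiIiIiIiKuWeZmZh3Zoh3eIiblTR5iJh3iIiIiIiauWeIiYd3d2ZWiZrMciaqiId3iIiIiIibuHd3iId3eEI3vLzbY0eqh3d3iIiIiJm7qHZmeIh4iBAY7t7HV4iId4h2aIiIiaq6h2VXeIiIiBA7/92le7hnd4h1VoiIiaqod2VniIiIiRJu/9t1nbdWeJh0NXiImaqXZ3ZniIiImSSe/slnvqZneJh2ZneJmJmGZ3d3iIiImVe+7amJzZeIiIiJiGaJhniHeId4iIiIiInO7KqruoiYZomZmpZmVWZ3iIiIiIiIiKvey6qqmIqmNHiInMhTJGVXiIiIiIiJmavMu6qoeJulJHiZzshRFGZGd3iIiImZmZq7u6mHeap0R4ms3bhRJXZWd3iIiImZmYmbyod4mYd3iZrN3KljRndmd3eIiIiZmYmaqYiaqHm7uqu83bp1VlVFZneIiIiImYmaqpmrqa3supqs7bhkQyNFZ4h3iIiHiYmau5q7u83cqZrO7HREMRNHmphmiIiHiImry5m8u6qqqZrOxyI1VCNYq5h2eIh3iImru5iruoeJqprMgzRWdUNYq7mHZ3d3eIiau6mauYiZmZq7hndmdURprMqHd3ZWeIiJqqqZqZmZmZq9y5ZFZVVorMqHeIVFZoiJmry5mqmImZrO7aU1VVZoq7qYiIVFQ4iImrzLqZmYiJrO7bdERFZnmqupiGREIYh4mrzLqYiZiJrN3chERFZniryoh1NDIQ=="/>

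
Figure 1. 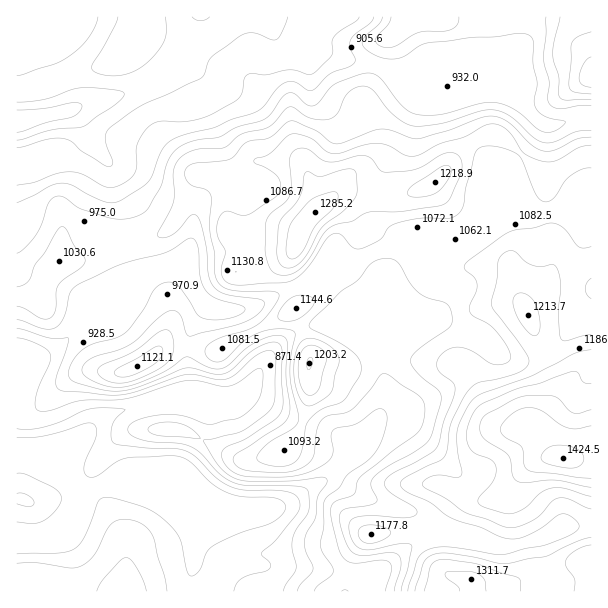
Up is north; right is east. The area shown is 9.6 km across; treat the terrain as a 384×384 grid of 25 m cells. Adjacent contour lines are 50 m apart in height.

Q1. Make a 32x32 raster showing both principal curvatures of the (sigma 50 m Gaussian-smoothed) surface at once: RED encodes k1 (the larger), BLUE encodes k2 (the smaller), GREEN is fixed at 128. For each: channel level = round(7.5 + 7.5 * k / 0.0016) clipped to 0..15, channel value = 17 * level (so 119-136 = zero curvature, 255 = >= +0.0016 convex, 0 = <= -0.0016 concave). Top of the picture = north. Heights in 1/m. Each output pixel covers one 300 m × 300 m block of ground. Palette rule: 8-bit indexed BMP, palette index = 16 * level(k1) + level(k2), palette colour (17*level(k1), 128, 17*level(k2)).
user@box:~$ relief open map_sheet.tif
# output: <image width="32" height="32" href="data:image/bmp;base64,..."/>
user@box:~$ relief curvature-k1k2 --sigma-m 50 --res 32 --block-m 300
<image width="32" height="32" href="data:image/bmp;base64,Qk02CAAAAAAAADYEAAAoAAAAIAAAACAAAAABAAgAAAAAAAAEAAATCwAAEwsAAAABAAAAAAAAAIAAABGAAAAigAAAM4AAAESAAABVgAAAZoAAAHeAAACIgAAAmYAAAKqAAAC7gAAAzIAAAN2AAADugAAA/4AAAACAEQARgBEAIoARADOAEQBEgBEAVYARAGaAEQB3gBEAiIARAJmAEQCqgBEAu4ARAMyAEQDdgBEA7oARAP+AEQAAgCIAEYAiACKAIgAzgCIARIAiAFWAIgBmgCIAd4AiAIiAIgCZgCIAqoAiALuAIgDMgCIA3YAiAO6AIgD/gCIAAIAzABGAMwAigDMAM4AzAESAMwBVgDMAZoAzAHeAMwCIgDMAmYAzAKqAMwC7gDMAzIAzAN2AMwDugDMA/4AzAACARAARgEQAIoBEADOARABEgEQAVYBEAGaARAB3gEQAiIBEAJmARACqgEQAu4BEAMyARADdgEQA7oBEAP+ARAAAgFUAEYBVACKAVQAzgFUARIBVAFWAVQBmgFUAd4BVAIiAVQCZgFUAqoBVALuAVQDMgFUA3YBVAO6AVQD/gFUAAIBmABGAZgAigGYAM4BmAESAZgBVgGYAZoBmAHeAZgCIgGYAmYBmAKqAZgC7gGYAzIBmAN2AZgDugGYA/4BmAACAdwARgHcAIoB3ADOAdwBEgHcAVYB3AGaAdwB3gHcAiIB3AJmAdwCqgHcAu4B3AMyAdwDdgHcA7oB3AP+AdwAAgIgAEYCIACKAiAAzgIgARICIAFWAiABmgIgAd4CIAIiAiACZgIgAqoCIALuAiADMgIgA3YCIAO6AiAD/gIgAAICZABGAmQAigJkAM4CZAESAmQBVgJkAZoCZAHeAmQCIgJkAmYCZAKqAmQC7gJkAzICZAN2AmQDugJkA/4CZAACAqgARgKoAIoCqADOAqgBEgKoAVYCqAGaAqgB3gKoAiICqAJmAqgCqgKoAu4CqAMyAqgDdgKoA7oCqAP+AqgAAgLsAEYC7ACKAuwAzgLsARIC7AFWAuwBmgLsAd4C7AIiAuwCZgLsAqoC7ALuAuwDMgLsA3YC7AO6AuwD/gLsAAIDMABGAzAAigMwAM4DMAESAzABVgMwAZoDMAHeAzACIgMwAmYDMAKqAzAC7gMwAzIDMAN2AzADugMwA/4DMAACA3QARgN0AIoDdADOA3QBEgN0AVYDdAGaA3QB3gN0AiIDdAJmA3QCqgN0Au4DdAMyA3QDdgN0A7oDdAP+A3QAAgO4AEYDuACKA7gAzgO4ARIDuAFWA7gBmgO4Ad4DuAIiA7gCZgO4AqoDuALuA7gDMgO4A3YDuAO6A7gD/gO4AAID/ABGA/wAigP8AM4D/AESA/wBVgP8AZoD/AHeA/wCIgP8AmYD/AKqA/wC7gP8AzID/AN2A/wDugP8A/4D/AJeXl5aXmJiIh4WHh4iHlaenp6aFgqe4t6e4t6aHh3aWuKinhoeXl4eHdXaHh4dldISEs4FQcrfr2Milpri2t7iDc3SGh5iYh4eGhpaop6WnqJXF6sWxsaKCgHCAgoOlyISUdHWHmJmYhoaHhoWFhaemlOj7+Namg4JzhaeVg3KBuLmVhJanhoWGh4eHh3ZjY4TYx4WCgXKFp8i4qamGZJW5qKaWloWGh4d3hoCQgGBwoaWUk7XHx8e2p7emlYRklZd2hpaWdneHd3aAttrYyMaikKW3yMjIuJV1dabGprfHlHV2hseVc4FxYLX4+ff6ybemc3KVhoaUpZZlhLfY6baUg4NyhcbW6Of29aaFl8jnhnWGdIWGZYWouKeolZaHl9m4mIVypMbn6MeEhmV1dOO0VJWFhXZlhZi5uLi5l4aGhremhXOQgICAg3SDdWVjxOemp4Z1dnV0hbiXmKmnhnaFltbG1vnIlIBgcLKSdILY+ZaXl4SHhoaTpIWHp6amdnZ0ltj3+Pj418PY6oRgcdn5lqeXlKenuLi3dWOChaendHOSlpZ1hfjostj61nNg1fvGpZWGlpeYqIZzdLakhJeFt7SDhXZ1lteTpab29sPQoHJ1h4d2dYaUc3WXyJd1hbbKqIN2dneGt5dzcGCB9/qlc3Z3h4Z2dZa3p6i4h3aHt7iWZHR2h4eohZGzlJGQwtXGlXWGh5iXhYaXqaiWhod1t6eXlnRzhJaDo/v61cbBcIenhoaHiIeXhpaWh5eGl4aXuae3p5eFg3KFxqaUx/qRdJSGdYaXh5enqKh3h5eGdoa3doent8e4coTohXWG+cZQtqiXhnaGhXWGqJeYl3WGdriXp5eHhsikk+qmpabY9pOjhoV0dIWWhYWFhZaFd5anuYeHhZeGl6WDxnSEhobo+KaWt8inp6eFh3aFpoZ3hZa4l4Z1hoalp5aXdnVTlaW3t5aWt9jZlnR3doa5hneVcpSWdWR1dafLt7e2ppW3t6XYp5aWhtnZhHZ1x8e3hufHpoaFhpeGpamohai4pri4c4bHl4aFl8akdcbmlMfoc6bHtqaomJeVhYaFqJaWyKd0dIWXl5WXt9fp6YRSg6WAgHBzhoeYmId1dYWEZJbHg5WGlqZ1c3OEpsikgKORcOjHlXRygoSGl5h2doZ1pseCqKi5l3R3d3WCgoSEtve2psjXx6eXhYR1hoaHmIaVtnOol7eEd4eHh4eHd3R1pvp1hoaXp7ioh4Z2h4eIh3aEdISCkZOUdnd3h4d3g6emxnd3dnaHmLiYlpaHh4eHhZeYlcb46qd0g4SFhoZjhriWh3d3dnaGp6iHhnZ3h4Z2h4eGg3LE18bZx6aXl6aVp4c="/>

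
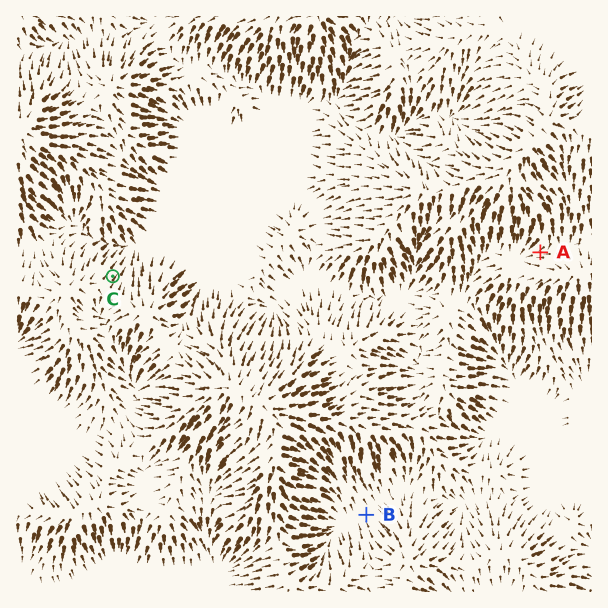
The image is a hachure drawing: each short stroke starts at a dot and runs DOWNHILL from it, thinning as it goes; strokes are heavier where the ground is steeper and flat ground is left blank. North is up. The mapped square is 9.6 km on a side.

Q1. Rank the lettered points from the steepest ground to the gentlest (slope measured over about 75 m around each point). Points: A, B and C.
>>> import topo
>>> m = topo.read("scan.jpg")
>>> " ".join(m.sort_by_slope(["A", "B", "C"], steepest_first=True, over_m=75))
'C A B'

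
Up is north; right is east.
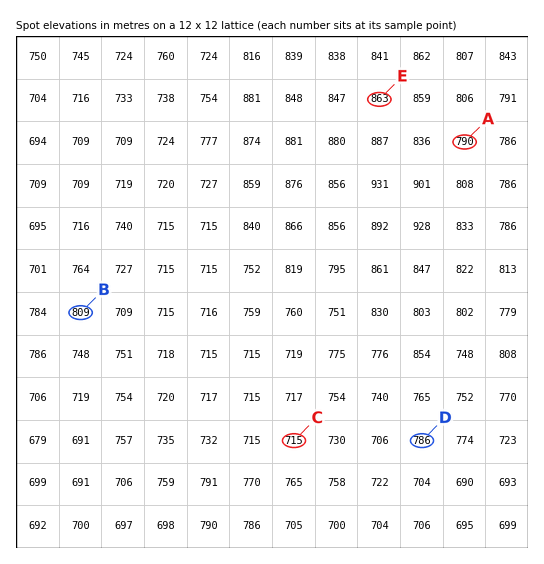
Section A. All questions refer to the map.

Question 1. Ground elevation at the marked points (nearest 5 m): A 790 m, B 810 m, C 715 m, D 785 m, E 865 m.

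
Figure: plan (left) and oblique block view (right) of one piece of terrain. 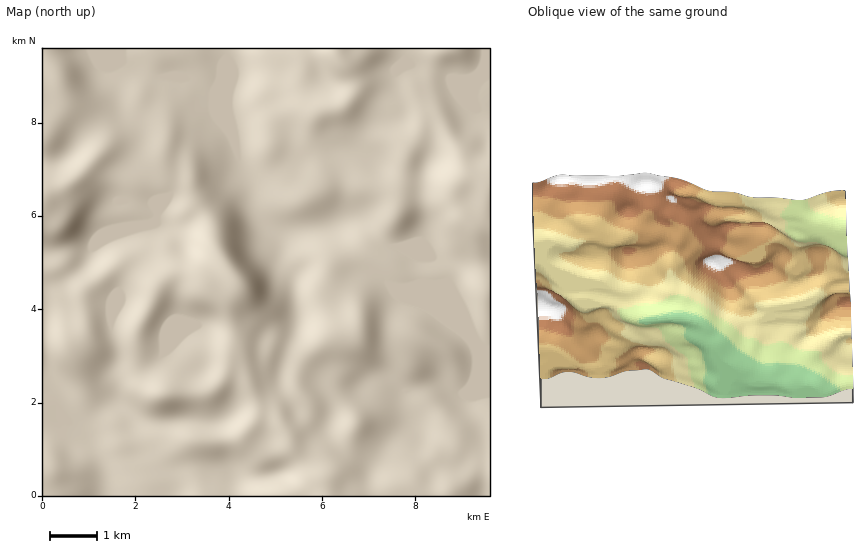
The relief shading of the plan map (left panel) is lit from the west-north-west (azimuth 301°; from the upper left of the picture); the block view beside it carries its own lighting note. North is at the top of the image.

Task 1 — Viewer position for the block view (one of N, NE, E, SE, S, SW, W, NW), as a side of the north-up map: N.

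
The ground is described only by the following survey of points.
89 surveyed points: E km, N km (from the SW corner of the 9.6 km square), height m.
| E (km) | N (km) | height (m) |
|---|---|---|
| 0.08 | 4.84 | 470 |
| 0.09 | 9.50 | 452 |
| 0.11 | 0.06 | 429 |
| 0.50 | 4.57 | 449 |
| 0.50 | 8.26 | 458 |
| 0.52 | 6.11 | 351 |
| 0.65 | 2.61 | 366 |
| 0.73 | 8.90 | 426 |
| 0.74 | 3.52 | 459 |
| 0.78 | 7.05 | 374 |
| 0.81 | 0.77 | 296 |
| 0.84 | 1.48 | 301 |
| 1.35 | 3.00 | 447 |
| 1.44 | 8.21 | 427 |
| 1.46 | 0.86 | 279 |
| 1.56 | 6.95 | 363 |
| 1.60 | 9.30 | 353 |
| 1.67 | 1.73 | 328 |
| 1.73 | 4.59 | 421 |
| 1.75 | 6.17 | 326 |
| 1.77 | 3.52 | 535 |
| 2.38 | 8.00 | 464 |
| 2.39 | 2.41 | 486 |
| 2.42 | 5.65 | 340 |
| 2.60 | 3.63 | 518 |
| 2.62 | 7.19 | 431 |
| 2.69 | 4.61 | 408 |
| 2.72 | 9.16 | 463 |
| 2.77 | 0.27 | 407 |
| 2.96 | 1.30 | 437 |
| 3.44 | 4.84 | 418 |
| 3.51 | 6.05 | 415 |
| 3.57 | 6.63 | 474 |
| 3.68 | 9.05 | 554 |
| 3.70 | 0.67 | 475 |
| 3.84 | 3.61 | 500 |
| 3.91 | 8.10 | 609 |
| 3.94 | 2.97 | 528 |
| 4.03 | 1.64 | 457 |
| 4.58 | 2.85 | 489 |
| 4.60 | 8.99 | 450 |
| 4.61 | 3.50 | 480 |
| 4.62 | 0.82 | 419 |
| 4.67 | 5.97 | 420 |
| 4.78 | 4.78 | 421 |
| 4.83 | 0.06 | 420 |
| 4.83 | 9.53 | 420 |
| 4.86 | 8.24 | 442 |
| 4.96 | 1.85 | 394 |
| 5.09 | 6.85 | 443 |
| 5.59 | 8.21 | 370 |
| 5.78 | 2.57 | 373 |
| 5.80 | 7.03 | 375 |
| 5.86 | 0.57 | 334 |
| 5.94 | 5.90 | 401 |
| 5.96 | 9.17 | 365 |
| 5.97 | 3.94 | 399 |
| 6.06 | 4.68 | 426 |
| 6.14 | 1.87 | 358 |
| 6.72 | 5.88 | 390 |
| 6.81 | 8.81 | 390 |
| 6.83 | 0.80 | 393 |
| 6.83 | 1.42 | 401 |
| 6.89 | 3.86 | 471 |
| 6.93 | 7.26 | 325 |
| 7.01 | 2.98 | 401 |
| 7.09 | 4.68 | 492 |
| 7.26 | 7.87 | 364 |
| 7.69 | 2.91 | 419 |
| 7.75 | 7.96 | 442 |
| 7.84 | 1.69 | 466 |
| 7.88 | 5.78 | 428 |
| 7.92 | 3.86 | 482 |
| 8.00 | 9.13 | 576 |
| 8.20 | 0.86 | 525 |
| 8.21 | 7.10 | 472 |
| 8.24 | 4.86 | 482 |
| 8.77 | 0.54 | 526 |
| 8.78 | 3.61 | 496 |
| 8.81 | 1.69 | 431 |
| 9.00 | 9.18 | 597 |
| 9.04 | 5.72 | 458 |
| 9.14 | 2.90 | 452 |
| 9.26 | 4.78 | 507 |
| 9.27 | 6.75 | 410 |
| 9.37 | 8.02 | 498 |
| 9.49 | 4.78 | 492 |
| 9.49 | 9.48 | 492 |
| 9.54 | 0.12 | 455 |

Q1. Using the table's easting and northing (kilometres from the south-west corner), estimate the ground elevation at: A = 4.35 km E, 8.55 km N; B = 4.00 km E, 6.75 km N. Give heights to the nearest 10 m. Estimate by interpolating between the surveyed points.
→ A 510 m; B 500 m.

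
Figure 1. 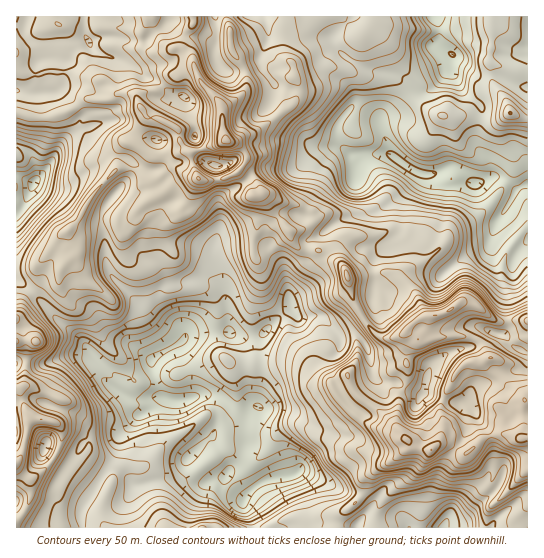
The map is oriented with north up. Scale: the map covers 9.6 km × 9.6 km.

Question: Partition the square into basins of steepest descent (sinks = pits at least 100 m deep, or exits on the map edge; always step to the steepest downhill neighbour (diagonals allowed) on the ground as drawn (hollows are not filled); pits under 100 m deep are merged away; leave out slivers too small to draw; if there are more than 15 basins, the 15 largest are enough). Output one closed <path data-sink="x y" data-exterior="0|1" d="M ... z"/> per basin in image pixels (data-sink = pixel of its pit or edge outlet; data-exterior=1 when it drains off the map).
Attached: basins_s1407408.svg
<path data-sink="399 161" data-exterior="0" d="M527 16l-35 1 0 25-3 12 2 23 4 10 5 6-9-1-8 3-16 17-16 5-13-2-12-7-25-27-8-4-27-1-26-7 5-1 6-6 5-9 4-18 11-10 3-9-221 0 2 11 6 14 9 7 13 1 10 12 2 8-6 0-11 7-5 0-14 13-13 3-7 5 0 8 8 12-15 25-7 1-8 10 1 16 12-1 9 4 16 11 12 22 4 4 8 3 9-11 11-23-7-13-1-12 34-13 13 4 9 11 0 6-8 12 10 13 3 8 2 2 7-1 3 2 25 34 3 10 6 7 8 3 15 0 23 16 4 10 4 21 16 28 9 9 13 4 17-8 12 9 27-4 19 0 12 4 12 18-7 5-15 0-12 12-14 28-1 10 4 10-4 18-3 2 12 1 10 8 8 1 18-16 18-4 2 2-6 7-4 11-2 24 16 8 5-1 14-14z"/><path data-sink="178 401" data-exterior="0" d="M130 168l-13 1-18 18-12 16-11 20-17 15-12 17-10 8 3 18-16 20-4 13-4 4 0 23 15-1 4 2-8 8 0 16-4 20 8 1 29 12-4 16-4 7 7 3 4 8-3 14-9 16-20 16 0 19-7 15-8 8 1 7 148 0-2-13 1-9 7-15 10-10 13-8 31-26 0-16-4-10 11-6 5-13-1-17-7-24 21 3 43-1 9 2 13 12 14 4 9 15 13-8 11 12 20 13 14 13 3-25-7-15 0-8 3-9 12-6-2-9 4-9 8-7-2-2-8-5-17 8-13-4-9-9-16-28-4-21-4-10-23-16-15 0-8-3-6-7-3-10-25-34-3-2-7 1-7-14-9-10-19 8-13 1-8-2-10 22-10 11-11-7-14-24z"/><path data-sink="282 477" data-exterior="0" d="M230 361l-2 1 8 23 1 17-5 13-11 6 4 10 0 16-31 26-13 8-10 10-7 15-1 9 3 13 168 0 2-10 24-20 3-5 1-15 45-31-1-6-7-9-11 0-13-4-19-11-15-14-14-22-14-4-13-12-9-2-43 1z"/><path data-sink="34 182" data-exterior="0" d="M130 93l-12 0-12 7-19-1-17 12-20 6-19 0-10-4-5 1 1 203 3-3 4-13 16-20-3-18 10-8 12-17 17-15 16-28 25-26 2-19 6-7 7-1 13-23 2-2-11-20z"/><path data-sink="89 42" data-exterior="0" d="M149 16l-132 0-1 97 15 4 19 0 23-8 10-9 23 0 12-7 12 0 5 3 3 5 3-6 18-6 14-13 5 0 11-7 5 0-1-8-12-13-8 0-11 4-12 0-7-5-2-14z"/><path data-sink="443 527" data-exterior="1" d="M503 433l-18 4-18 16-8-1-10-8-11 0-8 7-20-6-13 12-33 21-1 15-3 5-24 20-1 9 151 1 3-19 23-23-19-9 2-24 4-11 6-7z"/><path data-sink="451 54" data-exterior="0" d="M491 16l-116 0-4 9-11 10-4 18-5 9-6 6-5 1 26 7 27 1 8 4 12 16 17 14 19 6 14-2 20-20 8-3 9 1-5-6-4-10-2-23 3-12z"/><path data-sink="421 397" data-exterior="0" d="M465 336l-19 0-20 4-11-1-8 11-2 11 3 6 0 10-3 9-6 9-3 31 15 21 19 4 7-6 7-22-4-10 1-10 14-28 12-12 15 0 7-5-12-18z"/><path data-sink="46 446" data-exterior="0" d="M33 417l-5 6-5 30-7 10 1 6 12 10 8-3 14-13 9-16 3-10-2-8-3-5z"/><path data-sink="217 166" data-exterior="0" d="M227 140l-36 13 2 16 8 11 8 1 16-2 13-7 7-9 2-8-3-5-6-6z"/>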